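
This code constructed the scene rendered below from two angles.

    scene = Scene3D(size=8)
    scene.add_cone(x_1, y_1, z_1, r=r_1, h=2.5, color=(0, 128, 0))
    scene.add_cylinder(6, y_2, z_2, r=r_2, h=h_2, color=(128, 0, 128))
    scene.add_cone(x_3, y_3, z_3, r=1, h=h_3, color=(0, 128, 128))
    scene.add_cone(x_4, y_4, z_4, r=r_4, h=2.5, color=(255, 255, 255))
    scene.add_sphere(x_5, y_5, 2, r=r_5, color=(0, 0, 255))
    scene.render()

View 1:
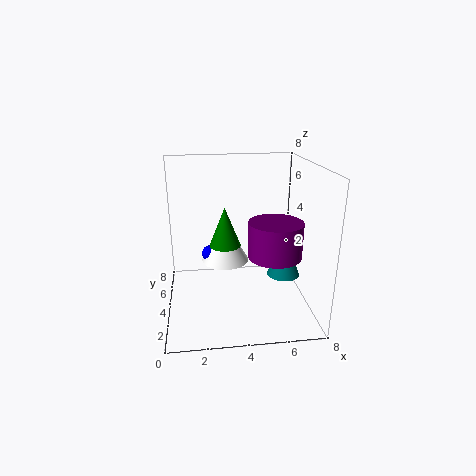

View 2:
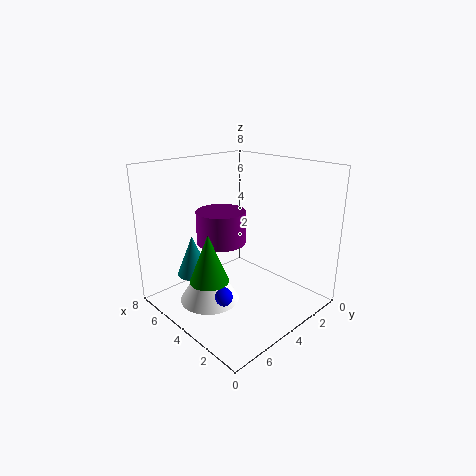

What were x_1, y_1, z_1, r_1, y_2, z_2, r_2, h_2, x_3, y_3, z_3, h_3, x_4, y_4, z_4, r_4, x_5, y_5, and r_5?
x_1 = 3.5
y_1 = 6.5
z_1 = 2.5
r_1 = 1
y_2 = 3.5
z_2 = 3
r_2 = 1.5
h_2 = 2
x_3 = 7
y_3 = 5
z_3 = 1
h_3 = 2.5
x_4 = 3.5
y_4 = 6.5
z_4 = 1.5
r_4 = 1.5
x_5 = 2.5
y_5 = 6.5
r_5 = 0.5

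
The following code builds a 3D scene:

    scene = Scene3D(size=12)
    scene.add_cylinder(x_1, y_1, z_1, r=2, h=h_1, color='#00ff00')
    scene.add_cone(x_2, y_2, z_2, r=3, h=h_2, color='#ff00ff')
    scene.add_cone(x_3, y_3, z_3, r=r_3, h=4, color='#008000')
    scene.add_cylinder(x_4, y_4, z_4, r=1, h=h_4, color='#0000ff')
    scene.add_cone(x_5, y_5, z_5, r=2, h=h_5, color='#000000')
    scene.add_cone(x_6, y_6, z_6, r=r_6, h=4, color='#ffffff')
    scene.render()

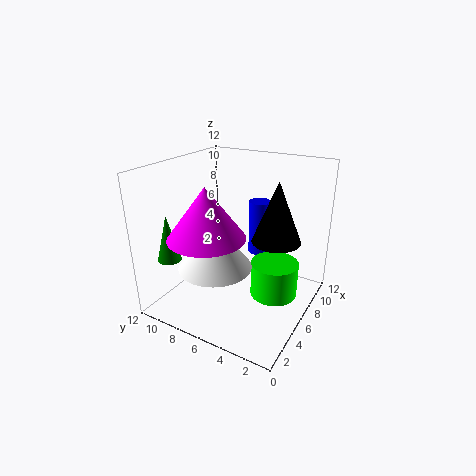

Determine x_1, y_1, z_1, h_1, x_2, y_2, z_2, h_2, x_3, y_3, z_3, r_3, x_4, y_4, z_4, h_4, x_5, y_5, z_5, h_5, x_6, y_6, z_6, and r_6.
x_1 = 7
y_1 = 3
z_1 = 1
h_1 = 3
x_2 = 3
y_2 = 7
z_2 = 7
h_2 = 4
x_3 = 3
y_3 = 11
z_3 = 4
r_3 = 1
x_4 = 10
y_4 = 6
z_4 = 3
h_4 = 5
x_5 = 7
y_5 = 3
z_5 = 6
h_5 = 5
x_6 = 4
y_6 = 7
z_6 = 4
r_6 = 3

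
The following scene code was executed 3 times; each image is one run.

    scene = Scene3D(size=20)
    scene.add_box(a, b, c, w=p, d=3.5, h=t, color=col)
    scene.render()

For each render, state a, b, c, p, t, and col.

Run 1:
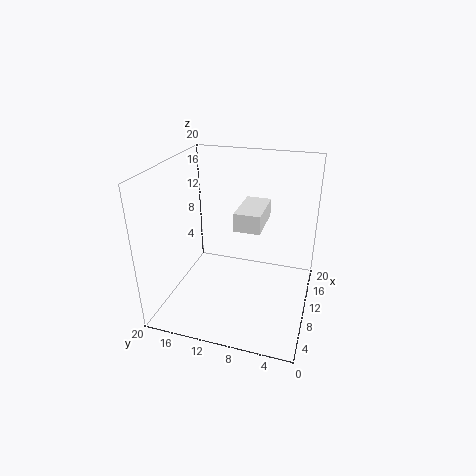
a = 8
b = 6.5
c = 12
p = 6.5
t = 2.5
col = 'white'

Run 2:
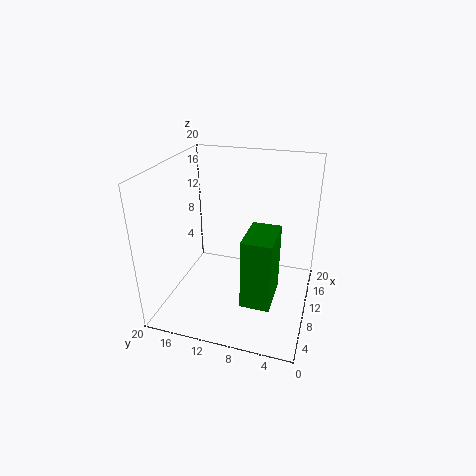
a = 1
b = 3.5
c = 6
p = 5.5
t = 8.5
col = 'green'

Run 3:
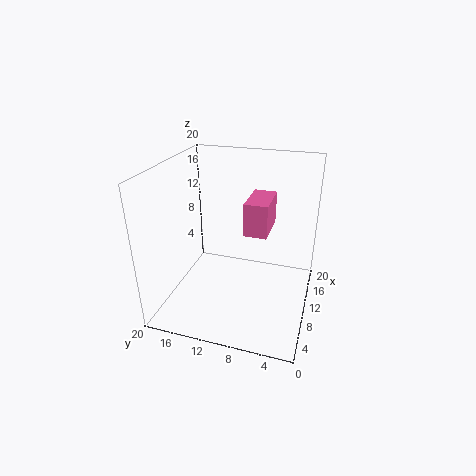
a = 12.5
b = 6.5
c = 9
p = 6.5
t = 5
col = 'hotpink'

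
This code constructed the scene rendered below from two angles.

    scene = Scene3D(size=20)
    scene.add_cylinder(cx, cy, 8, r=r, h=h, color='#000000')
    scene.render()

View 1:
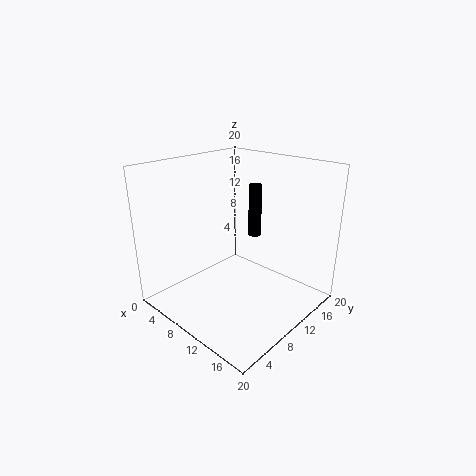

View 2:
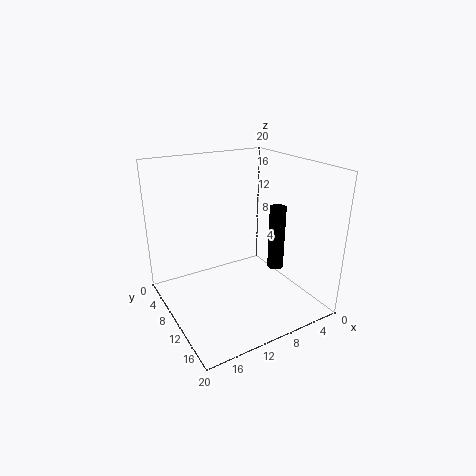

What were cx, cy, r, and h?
cx = 8; cy = 16; r = 1; h = 8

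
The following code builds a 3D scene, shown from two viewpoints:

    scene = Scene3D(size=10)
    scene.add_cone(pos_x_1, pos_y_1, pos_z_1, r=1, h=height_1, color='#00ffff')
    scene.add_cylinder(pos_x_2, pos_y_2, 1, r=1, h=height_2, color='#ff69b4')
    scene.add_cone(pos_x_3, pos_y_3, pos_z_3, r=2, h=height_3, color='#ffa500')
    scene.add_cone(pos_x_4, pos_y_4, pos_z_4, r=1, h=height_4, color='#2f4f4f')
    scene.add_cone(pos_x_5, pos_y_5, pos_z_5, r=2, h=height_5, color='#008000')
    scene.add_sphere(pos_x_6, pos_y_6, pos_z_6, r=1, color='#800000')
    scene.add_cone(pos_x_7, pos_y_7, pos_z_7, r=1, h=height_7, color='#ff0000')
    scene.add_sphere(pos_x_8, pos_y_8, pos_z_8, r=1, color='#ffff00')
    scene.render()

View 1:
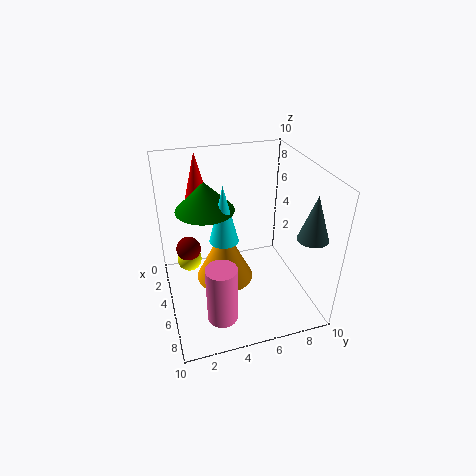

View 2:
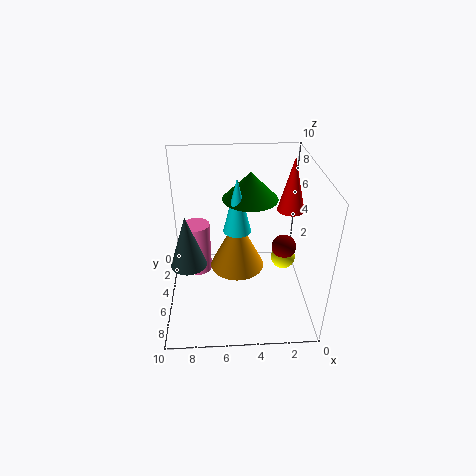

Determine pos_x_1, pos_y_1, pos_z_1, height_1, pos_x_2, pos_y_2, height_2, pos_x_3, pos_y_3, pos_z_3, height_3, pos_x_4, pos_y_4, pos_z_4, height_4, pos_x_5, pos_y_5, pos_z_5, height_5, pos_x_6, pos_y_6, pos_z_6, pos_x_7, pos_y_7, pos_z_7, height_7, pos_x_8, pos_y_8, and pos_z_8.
pos_x_1 = 5; pos_y_1 = 4; pos_z_1 = 5; height_1 = 4; pos_x_2 = 8; pos_y_2 = 3; height_2 = 4; pos_x_3 = 5; pos_y_3 = 4; pos_z_3 = 2; height_3 = 4; pos_x_4 = 8; pos_y_4 = 9; pos_z_4 = 6; height_4 = 3; pos_x_5 = 4; pos_y_5 = 3; pos_z_5 = 7; height_5 = 2; pos_x_6 = 1; pos_y_6 = 2; pos_z_6 = 2; pos_x_7 = 1; pos_y_7 = 3; pos_z_7 = 6; height_7 = 4; pos_x_8 = 1; pos_y_8 = 2; pos_z_8 = 1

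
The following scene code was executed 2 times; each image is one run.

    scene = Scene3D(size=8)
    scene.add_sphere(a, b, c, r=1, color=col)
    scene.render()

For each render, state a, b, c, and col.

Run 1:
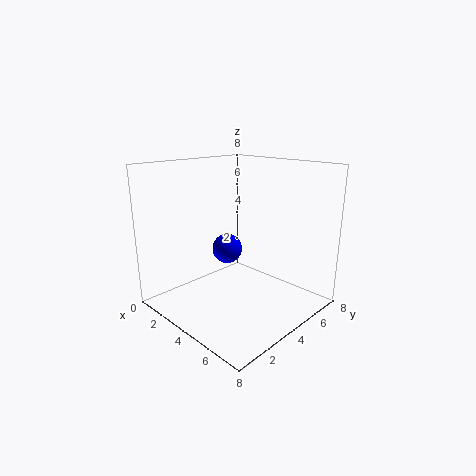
a = 1
b = 6
c = 2
col = 'blue'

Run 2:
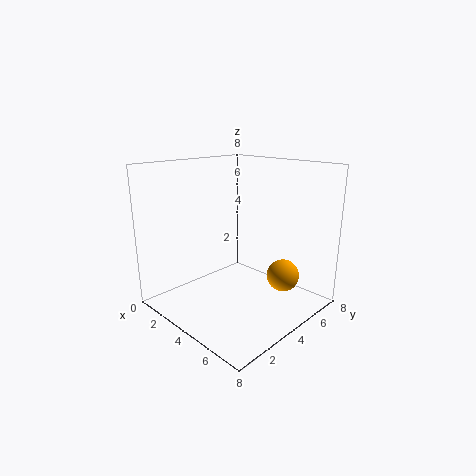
a = 5
b = 7
c = 1
col = 'orange'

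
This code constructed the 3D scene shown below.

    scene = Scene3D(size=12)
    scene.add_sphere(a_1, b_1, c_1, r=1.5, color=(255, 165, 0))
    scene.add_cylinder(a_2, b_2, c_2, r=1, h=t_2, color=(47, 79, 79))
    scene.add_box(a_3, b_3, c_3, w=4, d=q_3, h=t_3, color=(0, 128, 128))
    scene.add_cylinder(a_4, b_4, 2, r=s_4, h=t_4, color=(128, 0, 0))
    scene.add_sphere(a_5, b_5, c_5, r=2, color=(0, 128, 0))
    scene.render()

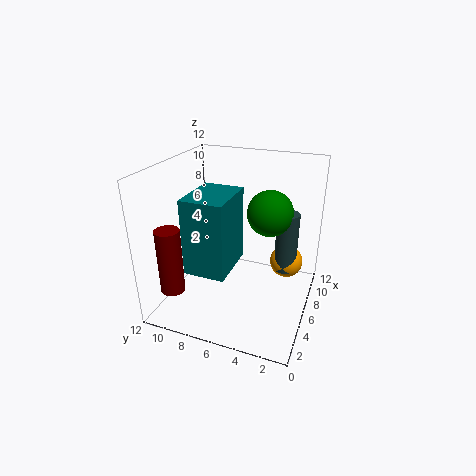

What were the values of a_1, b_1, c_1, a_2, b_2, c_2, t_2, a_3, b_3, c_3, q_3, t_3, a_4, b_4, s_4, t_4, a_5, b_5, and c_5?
a_1 = 9.5; b_1 = 2.5; c_1 = 2.5; a_2 = 9; b_2 = 2.5; c_2 = 2; t_2 = 5.5; a_3 = 0.5; b_3 = 5; c_3 = 5.5; q_3 = 3; t_3 = 5.5; a_4 = 2.5; b_4 = 10.5; s_4 = 1; t_4 = 5.5; a_5 = 8.5; b_5 = 4; c_5 = 7.5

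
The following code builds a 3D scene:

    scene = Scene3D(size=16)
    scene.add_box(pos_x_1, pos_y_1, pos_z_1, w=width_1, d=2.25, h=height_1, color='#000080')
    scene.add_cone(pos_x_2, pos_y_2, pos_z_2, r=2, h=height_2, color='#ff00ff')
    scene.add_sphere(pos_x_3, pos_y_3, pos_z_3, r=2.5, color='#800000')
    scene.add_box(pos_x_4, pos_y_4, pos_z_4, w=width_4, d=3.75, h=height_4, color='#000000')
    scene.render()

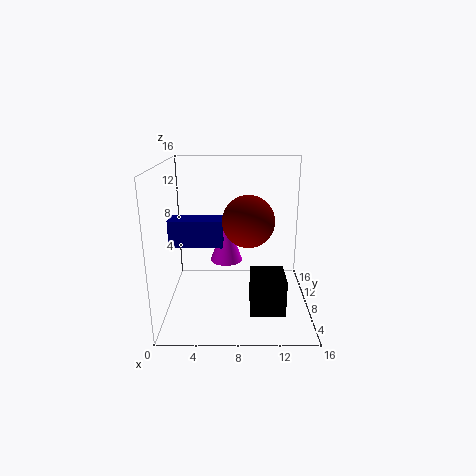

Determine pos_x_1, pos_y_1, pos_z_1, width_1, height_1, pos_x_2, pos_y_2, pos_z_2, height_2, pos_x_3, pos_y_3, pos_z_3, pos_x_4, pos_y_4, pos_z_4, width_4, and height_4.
pos_x_1 = 1.25
pos_y_1 = 3.75
pos_z_1 = 8.5
width_1 = 5.25
height_1 = 2.75
pos_x_2 = 6.5
pos_y_2 = 12.25
pos_z_2 = 3.5
height_2 = 5.75
pos_x_3 = 9
pos_y_3 = 3.75
pos_z_3 = 11.25
pos_x_4 = 9.25
pos_y_4 = 1.75
pos_z_4 = 2
width_4 = 3.5
height_4 = 3.75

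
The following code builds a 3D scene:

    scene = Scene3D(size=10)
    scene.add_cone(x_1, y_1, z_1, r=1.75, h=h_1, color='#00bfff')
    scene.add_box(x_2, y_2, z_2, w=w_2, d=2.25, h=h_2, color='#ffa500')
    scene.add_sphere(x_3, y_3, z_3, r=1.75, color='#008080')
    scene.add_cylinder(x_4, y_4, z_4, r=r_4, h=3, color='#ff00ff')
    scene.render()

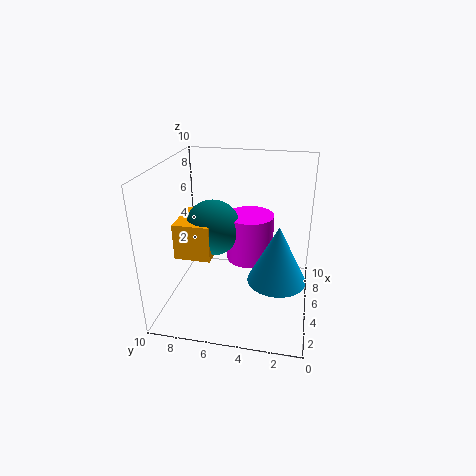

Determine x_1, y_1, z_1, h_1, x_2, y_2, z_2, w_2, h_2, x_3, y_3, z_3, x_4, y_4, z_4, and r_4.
x_1 = 2
y_1 = 2
z_1 = 4
h_1 = 3.5
x_2 = 1.5
y_2 = 6
z_2 = 5
w_2 = 3
h_2 = 2.25
x_3 = 3.25
y_3 = 6.25
z_3 = 6.5
x_4 = 4
y_4 = 4
z_4 = 4.25
r_4 = 1.5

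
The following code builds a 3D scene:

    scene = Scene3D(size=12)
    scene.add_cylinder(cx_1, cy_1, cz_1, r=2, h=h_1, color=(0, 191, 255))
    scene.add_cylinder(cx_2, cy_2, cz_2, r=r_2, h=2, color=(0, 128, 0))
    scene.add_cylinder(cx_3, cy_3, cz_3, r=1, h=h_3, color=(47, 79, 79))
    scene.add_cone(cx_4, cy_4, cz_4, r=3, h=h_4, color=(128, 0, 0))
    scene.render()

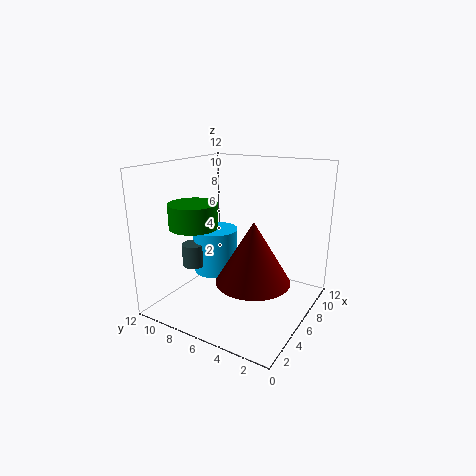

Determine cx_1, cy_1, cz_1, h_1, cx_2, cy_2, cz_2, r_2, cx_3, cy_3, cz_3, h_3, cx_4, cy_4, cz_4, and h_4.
cx_1 = 7; cy_1 = 9; cz_1 = 2; h_1 = 4; cx_2 = 4; cy_2 = 9; cz_2 = 7; r_2 = 2; cx_3 = 5; cy_3 = 10; cz_3 = 3; h_3 = 2; cx_4 = 5; cy_4 = 4; cz_4 = 3; h_4 = 5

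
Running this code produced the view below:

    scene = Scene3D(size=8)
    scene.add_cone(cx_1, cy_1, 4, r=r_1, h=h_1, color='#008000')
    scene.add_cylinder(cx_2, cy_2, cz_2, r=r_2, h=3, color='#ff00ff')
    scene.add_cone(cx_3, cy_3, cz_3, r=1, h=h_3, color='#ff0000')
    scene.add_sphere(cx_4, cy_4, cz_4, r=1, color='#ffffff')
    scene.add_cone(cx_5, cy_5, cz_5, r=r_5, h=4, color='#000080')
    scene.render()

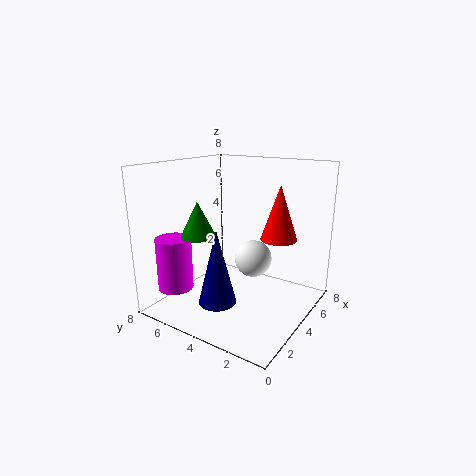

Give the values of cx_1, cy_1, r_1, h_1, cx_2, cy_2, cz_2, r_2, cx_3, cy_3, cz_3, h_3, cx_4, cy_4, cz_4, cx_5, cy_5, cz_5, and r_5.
cx_1 = 3; cy_1 = 6; r_1 = 1; h_1 = 2; cx_2 = 2; cy_2 = 7; cz_2 = 1; r_2 = 1; cx_3 = 5; cy_3 = 2; cz_3 = 4; h_3 = 3; cx_4 = 4; cy_4 = 3; cz_4 = 3; cx_5 = 2; cy_5 = 4; cz_5 = 1; r_5 = 1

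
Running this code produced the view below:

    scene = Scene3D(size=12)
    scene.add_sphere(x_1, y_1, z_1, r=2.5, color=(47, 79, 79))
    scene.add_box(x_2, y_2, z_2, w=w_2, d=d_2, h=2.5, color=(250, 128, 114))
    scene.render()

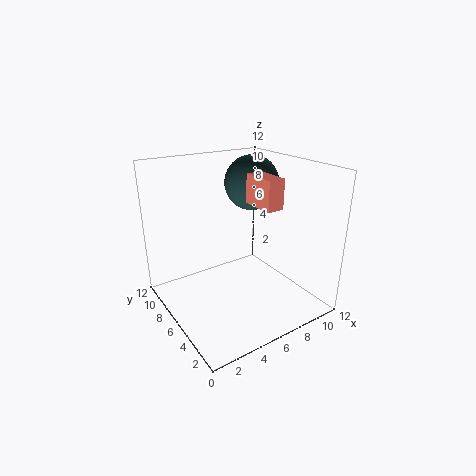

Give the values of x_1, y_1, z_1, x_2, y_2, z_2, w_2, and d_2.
x_1 = 9.5
y_1 = 9
z_1 = 9.5
x_2 = 7.5
y_2 = 4
z_2 = 8.5
w_2 = 1.5
d_2 = 3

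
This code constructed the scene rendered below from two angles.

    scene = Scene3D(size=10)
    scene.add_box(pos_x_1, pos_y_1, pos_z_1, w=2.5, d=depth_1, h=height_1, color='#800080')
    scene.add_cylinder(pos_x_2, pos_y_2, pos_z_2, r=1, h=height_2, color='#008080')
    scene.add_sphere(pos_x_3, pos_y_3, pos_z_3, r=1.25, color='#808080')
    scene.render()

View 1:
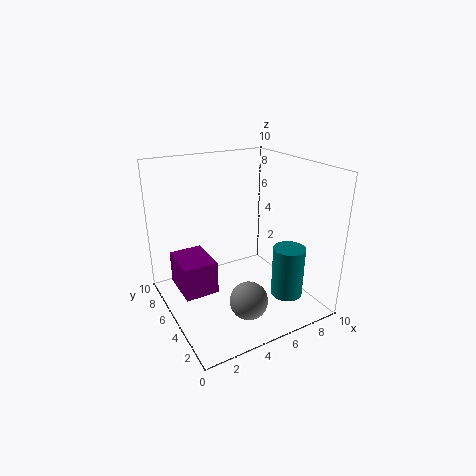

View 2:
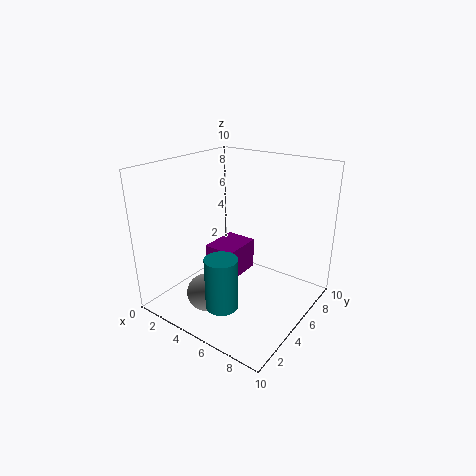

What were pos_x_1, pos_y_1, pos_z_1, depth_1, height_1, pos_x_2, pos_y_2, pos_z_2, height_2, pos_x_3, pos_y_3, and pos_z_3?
pos_x_1 = 1.25, pos_y_1 = 5.75, pos_z_1 = 0.5, depth_1 = 3.25, height_1 = 2.5, pos_x_2 = 6.5, pos_y_2 = 1.25, pos_z_2 = 2.25, height_2 = 3.25, pos_x_3 = 4.25, pos_y_3 = 2.25, pos_z_3 = 1.75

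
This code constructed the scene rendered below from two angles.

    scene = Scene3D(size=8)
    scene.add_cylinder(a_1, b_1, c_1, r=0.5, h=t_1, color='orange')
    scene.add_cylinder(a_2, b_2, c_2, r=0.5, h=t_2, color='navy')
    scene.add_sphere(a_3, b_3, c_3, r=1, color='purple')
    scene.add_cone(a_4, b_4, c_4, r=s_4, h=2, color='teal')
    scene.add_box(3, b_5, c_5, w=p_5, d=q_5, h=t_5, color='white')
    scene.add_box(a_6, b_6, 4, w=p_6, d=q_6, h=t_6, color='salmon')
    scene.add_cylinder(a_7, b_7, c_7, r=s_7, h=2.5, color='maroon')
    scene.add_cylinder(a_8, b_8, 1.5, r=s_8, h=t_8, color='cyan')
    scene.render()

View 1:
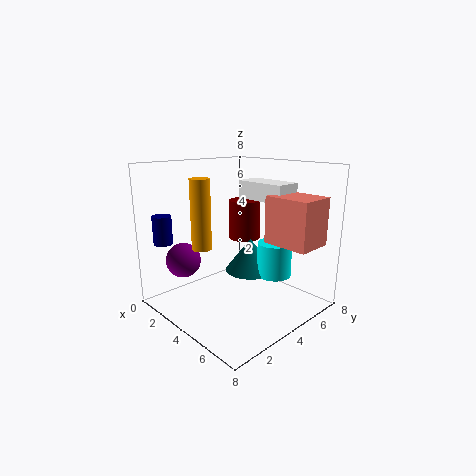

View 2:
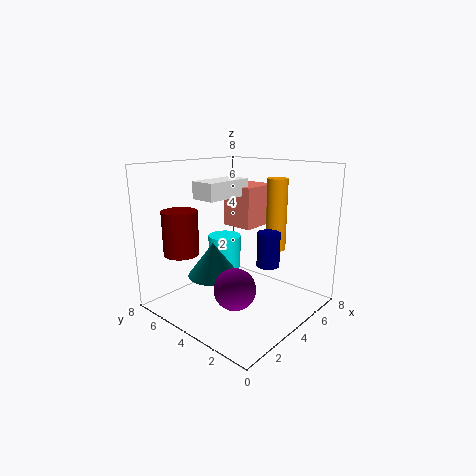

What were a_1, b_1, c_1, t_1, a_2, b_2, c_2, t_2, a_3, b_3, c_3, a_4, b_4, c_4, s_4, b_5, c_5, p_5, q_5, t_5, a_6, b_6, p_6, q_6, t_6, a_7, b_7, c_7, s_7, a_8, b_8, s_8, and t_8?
a_1 = 4; b_1 = 1.5; c_1 = 4; t_1 = 3.5; a_2 = 2; b_2 = 0.5; c_2 = 4; t_2 = 1.5; a_3 = 1.5; b_3 = 2; c_3 = 2.5; a_4 = 3.5; b_4 = 5.5; c_4 = 1.5; s_4 = 1.5; b_5 = 5; c_5 = 6; p_5 = 3; q_5 = 1.5; t_5 = 1; a_6 = 5.5; b_6 = 4.5; p_6 = 2.5; q_6 = 2; t_6 = 2.5; a_7 = 2; b_7 = 6.5; c_7 = 3; s_7 = 1; a_8 = 5; b_8 = 6; s_8 = 1; t_8 = 2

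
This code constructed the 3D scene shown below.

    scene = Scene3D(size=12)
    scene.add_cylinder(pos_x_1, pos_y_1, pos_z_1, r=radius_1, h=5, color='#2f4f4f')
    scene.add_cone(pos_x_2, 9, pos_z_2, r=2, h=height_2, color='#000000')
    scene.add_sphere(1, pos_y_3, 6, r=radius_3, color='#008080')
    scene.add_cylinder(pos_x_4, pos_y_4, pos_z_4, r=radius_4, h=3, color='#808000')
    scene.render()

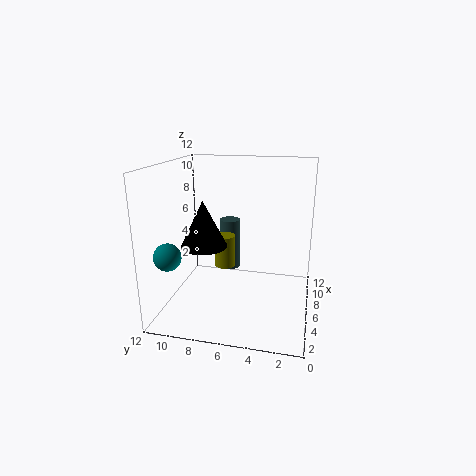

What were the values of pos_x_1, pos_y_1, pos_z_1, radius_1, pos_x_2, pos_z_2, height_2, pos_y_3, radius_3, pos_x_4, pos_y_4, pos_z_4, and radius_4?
pos_x_1 = 11; pos_y_1 = 8; pos_z_1 = 1; radius_1 = 1; pos_x_2 = 6; pos_z_2 = 5; height_2 = 4; pos_y_3 = 10; radius_3 = 1; pos_x_4 = 9; pos_y_4 = 8; pos_z_4 = 2; radius_4 = 1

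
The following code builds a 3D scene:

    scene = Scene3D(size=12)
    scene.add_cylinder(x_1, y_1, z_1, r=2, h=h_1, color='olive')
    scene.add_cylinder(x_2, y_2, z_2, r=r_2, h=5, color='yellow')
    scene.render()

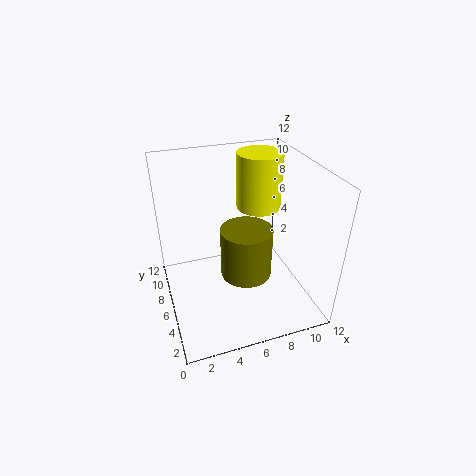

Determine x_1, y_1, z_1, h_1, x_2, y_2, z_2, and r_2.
x_1 = 6; y_1 = 4; z_1 = 4; h_1 = 4; x_2 = 9; y_2 = 9; z_2 = 7; r_2 = 2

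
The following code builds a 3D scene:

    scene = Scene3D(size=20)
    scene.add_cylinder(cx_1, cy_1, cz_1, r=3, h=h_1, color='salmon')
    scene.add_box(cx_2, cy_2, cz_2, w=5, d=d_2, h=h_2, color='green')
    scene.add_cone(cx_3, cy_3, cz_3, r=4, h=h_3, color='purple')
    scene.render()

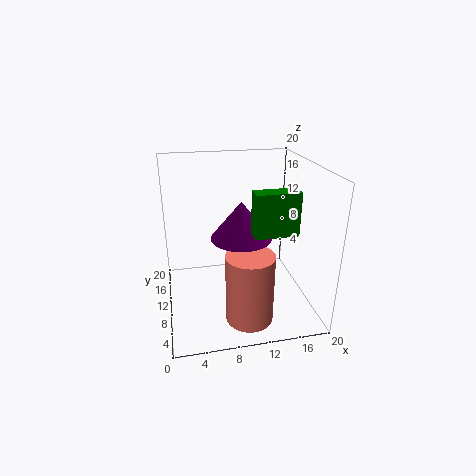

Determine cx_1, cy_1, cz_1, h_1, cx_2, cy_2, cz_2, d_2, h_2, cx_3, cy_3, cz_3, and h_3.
cx_1 = 10; cy_1 = 3; cz_1 = 2; h_1 = 9; cx_2 = 10; cy_2 = 1; cz_2 = 14; d_2 = 2; h_2 = 5; cx_3 = 10; cy_3 = 8; cz_3 = 11; h_3 = 5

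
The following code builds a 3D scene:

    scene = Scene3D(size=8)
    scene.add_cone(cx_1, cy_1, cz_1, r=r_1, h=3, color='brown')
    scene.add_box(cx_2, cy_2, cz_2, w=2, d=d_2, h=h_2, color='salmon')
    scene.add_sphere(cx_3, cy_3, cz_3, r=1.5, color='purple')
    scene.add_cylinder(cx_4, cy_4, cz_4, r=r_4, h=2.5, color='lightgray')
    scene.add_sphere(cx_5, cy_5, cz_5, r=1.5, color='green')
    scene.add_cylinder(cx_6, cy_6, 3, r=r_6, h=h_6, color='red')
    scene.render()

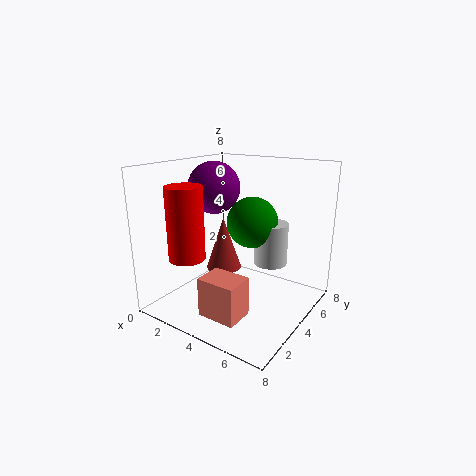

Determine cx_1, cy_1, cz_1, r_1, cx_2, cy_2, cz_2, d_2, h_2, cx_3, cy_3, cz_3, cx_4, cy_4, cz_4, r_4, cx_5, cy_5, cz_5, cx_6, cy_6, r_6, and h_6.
cx_1 = 3, cy_1 = 4, cz_1 = 2, r_1 = 1, cx_2 = 4, cy_2 = 0.5, cz_2 = 1, d_2 = 1.5, h_2 = 2, cx_3 = 2, cy_3 = 4.5, cz_3 = 6.5, cx_4 = 5, cy_4 = 6, cz_4 = 2, r_4 = 1, cx_5 = 4, cy_5 = 5.5, cz_5 = 4.5, cx_6 = 2, cy_6 = 2, r_6 = 1, h_6 = 4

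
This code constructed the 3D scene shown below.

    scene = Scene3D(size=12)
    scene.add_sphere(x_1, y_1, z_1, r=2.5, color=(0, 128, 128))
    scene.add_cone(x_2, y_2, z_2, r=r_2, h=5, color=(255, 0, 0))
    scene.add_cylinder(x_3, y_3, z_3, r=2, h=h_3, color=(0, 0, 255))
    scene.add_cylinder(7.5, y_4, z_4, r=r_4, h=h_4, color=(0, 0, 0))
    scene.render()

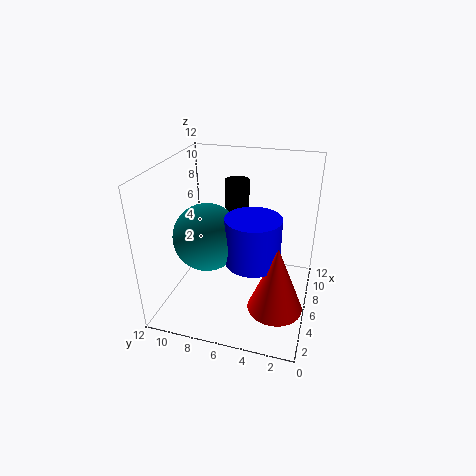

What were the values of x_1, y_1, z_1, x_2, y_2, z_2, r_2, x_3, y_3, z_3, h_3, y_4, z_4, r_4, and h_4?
x_1 = 3
y_1 = 7.5
z_1 = 7.5
x_2 = 2
y_2 = 2
z_2 = 3
r_2 = 2
x_3 = 3
y_3 = 4
z_3 = 6
h_3 = 3.5
y_4 = 6.5
z_4 = 5.5
r_4 = 1
h_4 = 5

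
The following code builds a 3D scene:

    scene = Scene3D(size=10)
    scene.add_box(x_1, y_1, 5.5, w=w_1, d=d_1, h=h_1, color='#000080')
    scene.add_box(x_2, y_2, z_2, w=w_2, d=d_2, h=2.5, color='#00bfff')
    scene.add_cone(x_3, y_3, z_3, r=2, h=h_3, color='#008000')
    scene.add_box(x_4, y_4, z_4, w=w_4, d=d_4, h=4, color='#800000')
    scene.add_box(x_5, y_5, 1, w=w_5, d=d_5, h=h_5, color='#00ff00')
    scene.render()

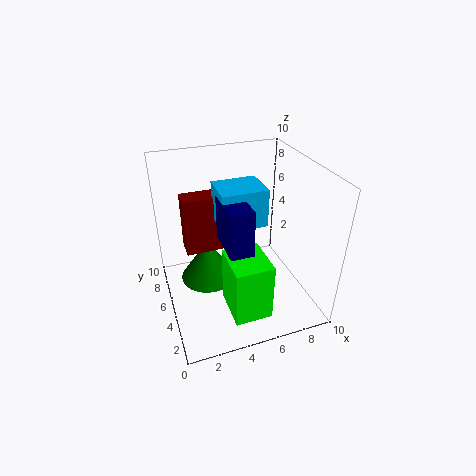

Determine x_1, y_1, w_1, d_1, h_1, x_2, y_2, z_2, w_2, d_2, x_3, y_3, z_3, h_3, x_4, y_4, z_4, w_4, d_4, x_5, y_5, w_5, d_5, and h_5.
x_1 = 3.5; y_1 = 2; w_1 = 1.5; d_1 = 3; h_1 = 3; x_2 = 3.5; y_2 = 3.5; z_2 = 6.5; w_2 = 3; d_2 = 2.5; x_3 = 3; y_3 = 6; z_3 = 1.5; h_3 = 3; x_4 = 1.5; y_4 = 5.5; z_4 = 4; w_4 = 3.5; d_4 = 1.5; x_5 = 3.5; y_5 = 1; w_5 = 2.5; d_5 = 3; h_5 = 4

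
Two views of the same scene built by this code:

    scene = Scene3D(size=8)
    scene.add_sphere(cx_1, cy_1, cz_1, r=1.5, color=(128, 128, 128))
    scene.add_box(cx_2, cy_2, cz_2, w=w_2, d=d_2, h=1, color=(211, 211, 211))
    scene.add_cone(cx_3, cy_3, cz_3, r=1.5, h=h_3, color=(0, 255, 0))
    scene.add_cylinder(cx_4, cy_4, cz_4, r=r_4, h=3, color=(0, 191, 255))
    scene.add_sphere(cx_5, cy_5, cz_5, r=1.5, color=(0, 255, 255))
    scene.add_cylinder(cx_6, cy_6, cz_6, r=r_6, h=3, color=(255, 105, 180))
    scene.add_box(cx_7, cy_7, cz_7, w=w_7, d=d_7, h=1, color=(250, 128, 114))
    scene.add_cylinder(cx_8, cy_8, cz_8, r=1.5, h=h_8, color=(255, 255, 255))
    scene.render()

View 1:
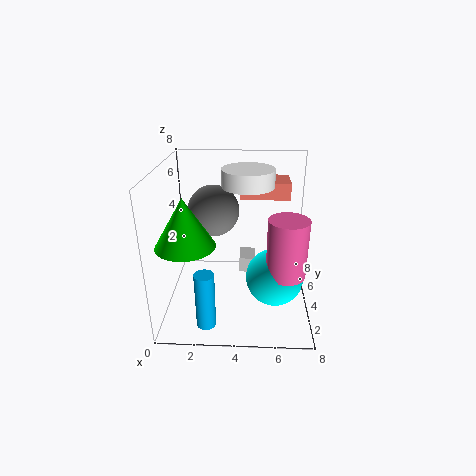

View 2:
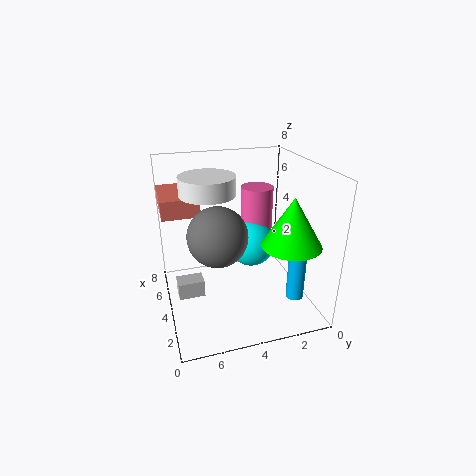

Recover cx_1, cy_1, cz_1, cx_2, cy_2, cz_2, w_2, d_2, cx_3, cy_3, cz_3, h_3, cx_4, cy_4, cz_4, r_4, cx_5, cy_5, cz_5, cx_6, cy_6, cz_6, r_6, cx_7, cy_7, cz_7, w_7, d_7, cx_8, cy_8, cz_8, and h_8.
cx_1 = 2.5; cy_1 = 5.5; cz_1 = 5; cx_2 = 4; cy_2 = 6; cz_2 = 0.5; w_2 = 1; d_2 = 1.5; cx_3 = 1.5; cy_3 = 2; cz_3 = 4.5; h_3 = 2.5; cx_4 = 2.5; cy_4 = 1; cz_4 = 0.5; r_4 = 0.5; cx_5 = 6; cy_5 = 2.5; cz_5 = 2.5; cx_6 = 6.5; cy_6 = 2; cz_6 = 3; r_6 = 1; cx_7 = 4; cy_7 = 6; cz_7 = 5.5; w_7 = 3; d_7 = 2; cx_8 = 4.5; cy_8 = 5.5; cz_8 = 6.5; h_8 = 1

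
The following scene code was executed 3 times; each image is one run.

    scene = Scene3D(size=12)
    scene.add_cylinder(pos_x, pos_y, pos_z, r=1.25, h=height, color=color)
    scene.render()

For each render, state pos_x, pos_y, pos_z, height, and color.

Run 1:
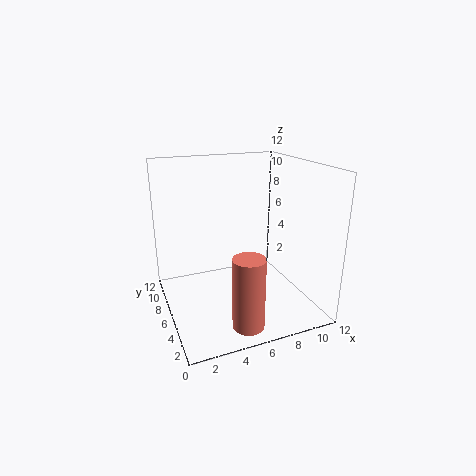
pos_x = 5.25, pos_y = 2, pos_z = 0.25, height = 5.75, color = 'salmon'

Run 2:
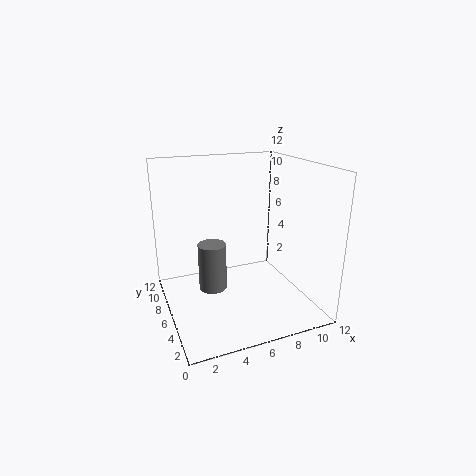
pos_x = 4.25, pos_y = 7.75, pos_z = 0.75, height = 4.25, color = 'gray'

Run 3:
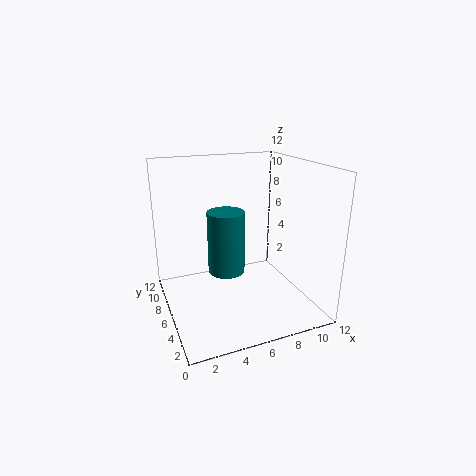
pos_x = 3.5, pos_y = 2, pos_z = 5.5, height = 4.25, color = 'teal'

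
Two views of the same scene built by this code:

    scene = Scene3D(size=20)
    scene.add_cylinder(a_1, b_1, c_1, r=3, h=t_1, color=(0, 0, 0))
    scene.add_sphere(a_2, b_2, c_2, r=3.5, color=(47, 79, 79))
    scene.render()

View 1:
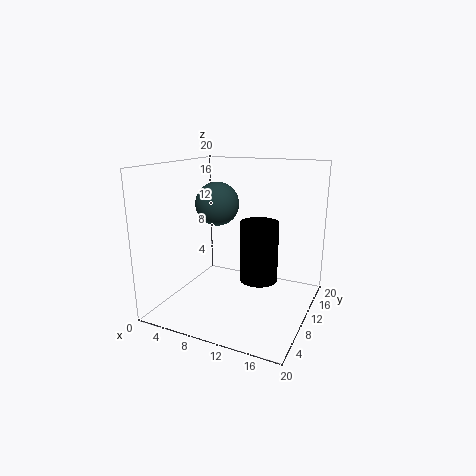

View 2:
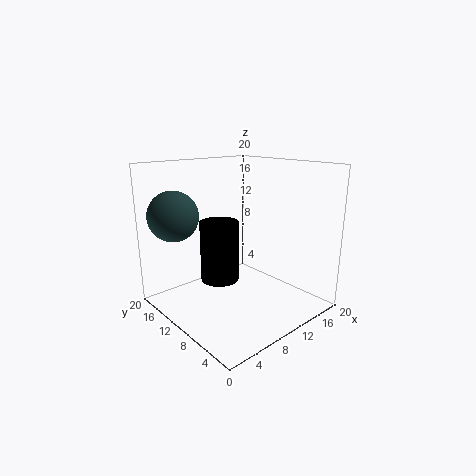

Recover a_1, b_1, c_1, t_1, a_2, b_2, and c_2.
a_1 = 11, b_1 = 15.5, c_1 = 1.5, t_1 = 9.5, a_2 = 3.5, b_2 = 16, c_2 = 13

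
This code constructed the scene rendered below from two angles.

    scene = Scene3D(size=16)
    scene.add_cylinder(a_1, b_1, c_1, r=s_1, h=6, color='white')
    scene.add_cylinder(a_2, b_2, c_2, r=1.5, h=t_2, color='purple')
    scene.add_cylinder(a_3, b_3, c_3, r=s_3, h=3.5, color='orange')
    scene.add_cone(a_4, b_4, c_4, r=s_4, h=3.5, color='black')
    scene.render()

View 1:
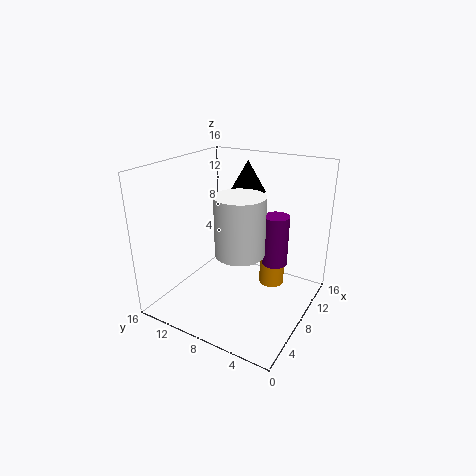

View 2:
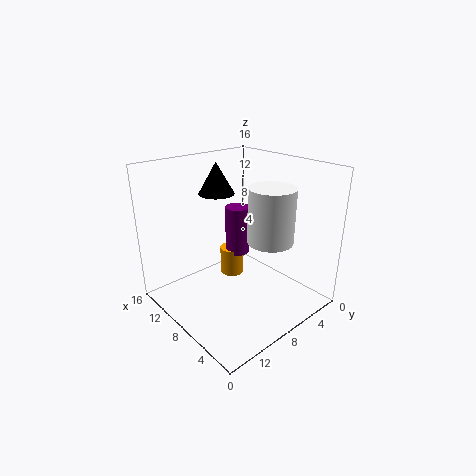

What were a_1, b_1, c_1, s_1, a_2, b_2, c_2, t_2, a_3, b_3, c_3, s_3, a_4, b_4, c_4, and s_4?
a_1 = 5
b_1 = 6
c_1 = 8
s_1 = 2.5
a_2 = 11.5
b_2 = 5
c_2 = 4
t_2 = 6
a_3 = 12
b_3 = 5.5
c_3 = 1
s_3 = 1.5
a_4 = 11
b_4 = 8.5
c_4 = 12.5
s_4 = 2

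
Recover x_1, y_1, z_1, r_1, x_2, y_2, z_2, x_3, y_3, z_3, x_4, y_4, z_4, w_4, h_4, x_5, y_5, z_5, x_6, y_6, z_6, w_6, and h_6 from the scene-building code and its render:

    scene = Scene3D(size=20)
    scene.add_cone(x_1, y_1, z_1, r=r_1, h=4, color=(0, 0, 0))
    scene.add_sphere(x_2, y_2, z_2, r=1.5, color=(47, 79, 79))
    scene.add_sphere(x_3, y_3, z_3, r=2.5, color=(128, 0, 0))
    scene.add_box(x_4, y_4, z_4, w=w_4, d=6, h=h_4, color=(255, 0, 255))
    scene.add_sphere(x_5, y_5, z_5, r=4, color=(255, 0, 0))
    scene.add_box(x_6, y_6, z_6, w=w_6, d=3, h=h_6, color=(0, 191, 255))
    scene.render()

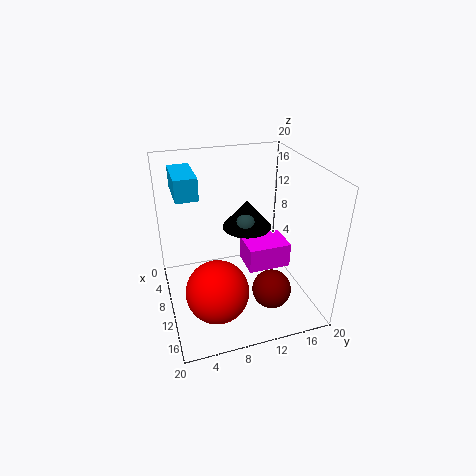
x_1 = 8
y_1 = 12
z_1 = 10.5
r_1 = 3.5
x_2 = 9
y_2 = 11.5
z_2 = 11.5
x_3 = 16.5
y_3 = 12.5
z_3 = 5.5
x_4 = 8
y_4 = 11
z_4 = 5.5
w_4 = 4.5
h_4 = 3.5
x_5 = 15.5
y_5 = 5.5
z_5 = 6
x_6 = 3
y_6 = 2
z_6 = 16
w_6 = 6.5
h_6 = 3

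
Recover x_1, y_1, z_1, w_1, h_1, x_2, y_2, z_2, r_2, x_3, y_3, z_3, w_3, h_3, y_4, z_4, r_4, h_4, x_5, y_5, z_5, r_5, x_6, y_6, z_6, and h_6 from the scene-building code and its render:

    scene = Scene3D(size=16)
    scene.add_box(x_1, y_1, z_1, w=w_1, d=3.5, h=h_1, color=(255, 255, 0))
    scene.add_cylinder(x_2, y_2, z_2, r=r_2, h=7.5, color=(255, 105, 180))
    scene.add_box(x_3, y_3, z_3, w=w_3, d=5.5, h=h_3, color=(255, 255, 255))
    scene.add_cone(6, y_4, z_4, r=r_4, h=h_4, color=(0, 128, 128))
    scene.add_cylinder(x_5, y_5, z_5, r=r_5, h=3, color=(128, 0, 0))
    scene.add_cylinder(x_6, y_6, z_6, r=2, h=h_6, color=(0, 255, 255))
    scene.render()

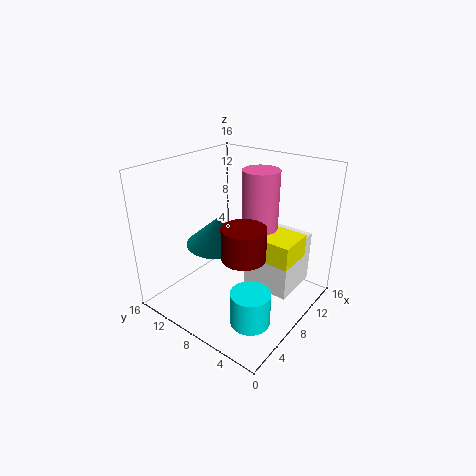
x_1 = 7.5; y_1 = 1.5; z_1 = 6.5; w_1 = 4; h_1 = 2.5; x_2 = 10; y_2 = 6.5; z_2 = 8; r_2 = 2; x_3 = 8.5; y_3 = 2; z_3 = 2; w_3 = 5.5; h_3 = 6; y_4 = 9; z_4 = 8; r_4 = 3.5; h_4 = 3; x_5 = 3; y_5 = 3.5; z_5 = 9.5; r_5 = 2; x_6 = 3.5; y_6 = 3; z_6 = 2; h_6 = 3.5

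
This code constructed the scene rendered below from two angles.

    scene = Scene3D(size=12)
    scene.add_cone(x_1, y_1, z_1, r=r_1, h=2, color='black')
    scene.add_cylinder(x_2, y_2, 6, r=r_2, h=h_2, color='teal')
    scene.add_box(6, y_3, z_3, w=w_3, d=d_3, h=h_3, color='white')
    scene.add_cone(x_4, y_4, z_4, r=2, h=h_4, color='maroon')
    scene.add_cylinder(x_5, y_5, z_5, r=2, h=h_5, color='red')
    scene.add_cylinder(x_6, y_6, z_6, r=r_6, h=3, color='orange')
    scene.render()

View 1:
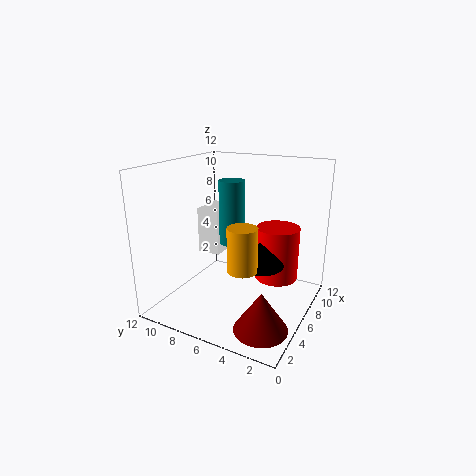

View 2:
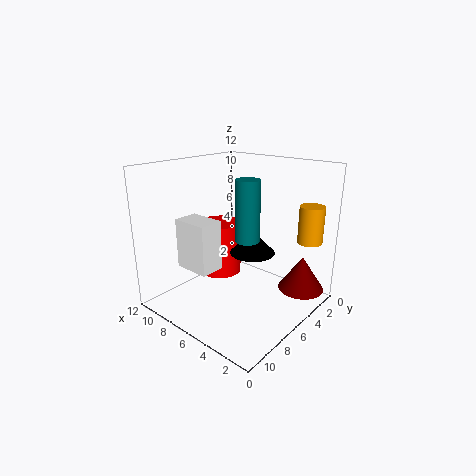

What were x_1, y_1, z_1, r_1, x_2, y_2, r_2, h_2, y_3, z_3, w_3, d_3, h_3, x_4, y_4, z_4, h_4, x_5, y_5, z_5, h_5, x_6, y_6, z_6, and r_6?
x_1 = 6, y_1 = 4, z_1 = 4, r_1 = 2, x_2 = 5, y_2 = 6, r_2 = 1, h_2 = 5, y_3 = 8, z_3 = 4, w_3 = 3, d_3 = 2, h_3 = 4, x_4 = 2, y_4 = 2, z_4 = 1, h_4 = 3, x_5 = 10, y_5 = 4, z_5 = 1, h_5 = 5, x_6 = 1, y_6 = 3, z_6 = 6, r_6 = 1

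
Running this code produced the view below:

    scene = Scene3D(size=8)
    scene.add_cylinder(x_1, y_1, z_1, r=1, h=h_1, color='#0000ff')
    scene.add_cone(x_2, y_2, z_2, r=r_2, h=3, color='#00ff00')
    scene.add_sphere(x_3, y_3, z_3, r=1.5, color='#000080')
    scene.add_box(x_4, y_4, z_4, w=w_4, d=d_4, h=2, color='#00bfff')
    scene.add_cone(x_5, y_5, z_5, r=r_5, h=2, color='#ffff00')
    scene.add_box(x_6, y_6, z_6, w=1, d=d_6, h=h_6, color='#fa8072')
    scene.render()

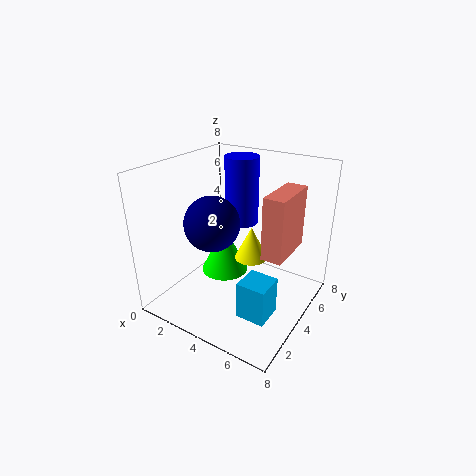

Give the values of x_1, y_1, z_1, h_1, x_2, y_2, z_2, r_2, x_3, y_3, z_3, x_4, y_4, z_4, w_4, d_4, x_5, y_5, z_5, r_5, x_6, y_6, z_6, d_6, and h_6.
x_1 = 3; y_1 = 6; z_1 = 4; h_1 = 4; x_2 = 2; y_2 = 5.5; z_2 = 0.5; r_2 = 1.5; x_3 = 3; y_3 = 3; z_3 = 5; x_4 = 5.5; y_4 = 1.5; z_4 = 1; w_4 = 1.5; d_4 = 1.5; x_5 = 4; y_5 = 5.5; z_5 = 2; r_5 = 1; x_6 = 6.5; y_6 = 2; z_6 = 4.5; d_6 = 2.5; h_6 = 3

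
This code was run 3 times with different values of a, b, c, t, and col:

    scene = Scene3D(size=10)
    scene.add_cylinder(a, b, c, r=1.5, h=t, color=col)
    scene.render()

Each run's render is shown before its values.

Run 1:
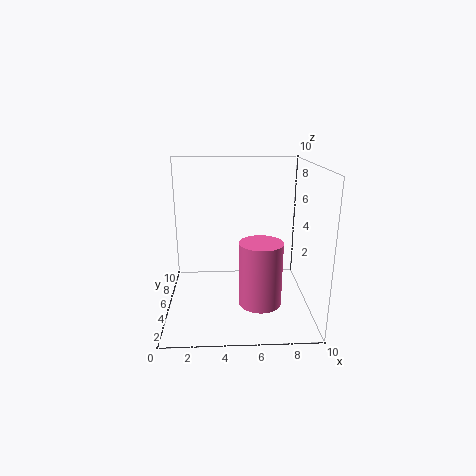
a = 6.5
b = 4
c = 0.5
t = 4.5
col = 'hotpink'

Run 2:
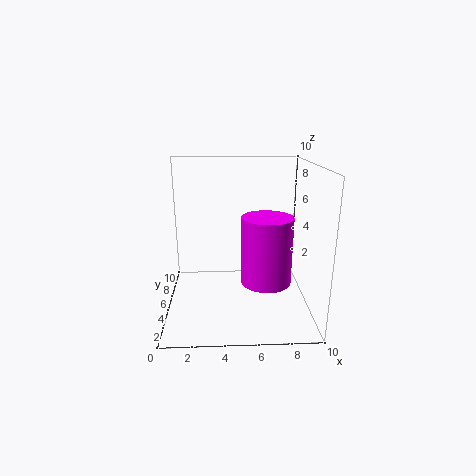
a = 6.5
b = 1.5
c = 3.5
t = 4
col = 'magenta'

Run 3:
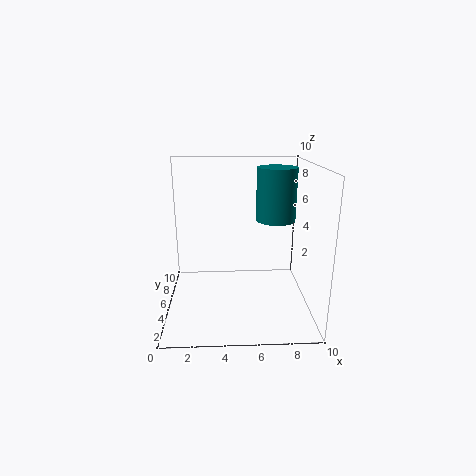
a = 8
b = 7.5
c = 5.5
t = 4
col = 'teal'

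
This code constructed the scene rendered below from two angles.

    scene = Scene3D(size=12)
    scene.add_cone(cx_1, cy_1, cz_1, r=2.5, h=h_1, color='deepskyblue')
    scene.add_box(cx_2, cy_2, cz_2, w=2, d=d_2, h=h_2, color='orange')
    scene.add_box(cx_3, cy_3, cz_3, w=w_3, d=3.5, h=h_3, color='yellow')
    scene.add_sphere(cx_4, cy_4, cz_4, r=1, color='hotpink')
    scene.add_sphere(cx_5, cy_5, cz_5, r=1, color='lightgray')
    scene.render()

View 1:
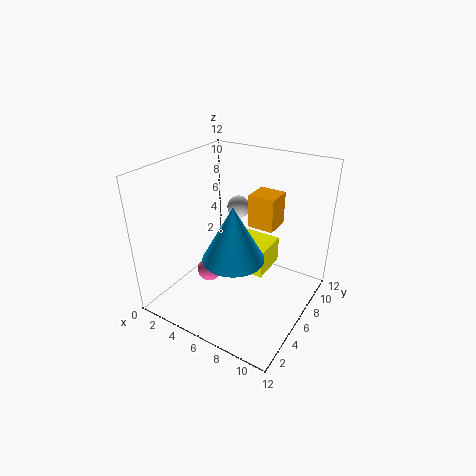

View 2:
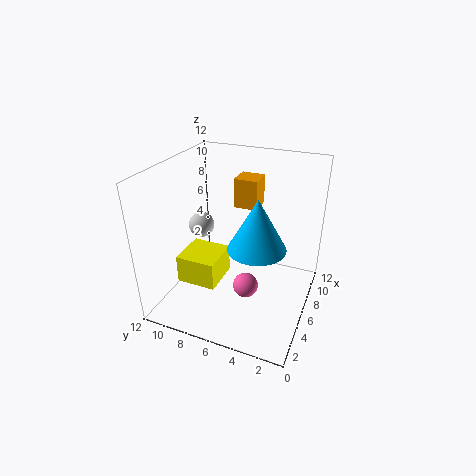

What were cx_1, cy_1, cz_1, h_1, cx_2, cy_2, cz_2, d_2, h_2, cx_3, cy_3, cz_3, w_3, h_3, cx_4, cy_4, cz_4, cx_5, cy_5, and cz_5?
cx_1 = 6.5
cy_1 = 4.5
cz_1 = 5
h_1 = 4.5
cx_2 = 7.5
cy_2 = 5
cz_2 = 8
d_2 = 2
h_2 = 2.5
cx_3 = 4
cy_3 = 7.5
cz_3 = 1.5
w_3 = 3.5
h_3 = 2.5
cx_4 = 4
cy_4 = 4.5
cz_4 = 3
cx_5 = 4.5
cy_5 = 8.5
cz_5 = 7.5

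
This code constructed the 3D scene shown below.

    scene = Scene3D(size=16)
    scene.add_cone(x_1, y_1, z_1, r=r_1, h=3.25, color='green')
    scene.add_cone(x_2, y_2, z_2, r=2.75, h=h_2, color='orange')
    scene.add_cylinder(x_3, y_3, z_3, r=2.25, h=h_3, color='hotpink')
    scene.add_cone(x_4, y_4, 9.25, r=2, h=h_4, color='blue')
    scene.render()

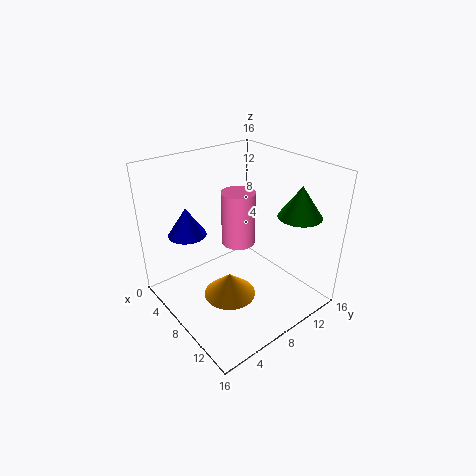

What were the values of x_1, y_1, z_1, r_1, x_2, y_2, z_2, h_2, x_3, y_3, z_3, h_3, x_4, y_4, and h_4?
x_1 = 13.25; y_1 = 11.75; z_1 = 11.5; r_1 = 2.25; x_2 = 10; y_2 = 5.25; z_2 = 3; h_2 = 2.5; x_3 = 2.5; y_3 = 12.5; z_3 = 3.25; h_3 = 7.25; x_4 = 5.75; y_4 = 3; h_4 = 3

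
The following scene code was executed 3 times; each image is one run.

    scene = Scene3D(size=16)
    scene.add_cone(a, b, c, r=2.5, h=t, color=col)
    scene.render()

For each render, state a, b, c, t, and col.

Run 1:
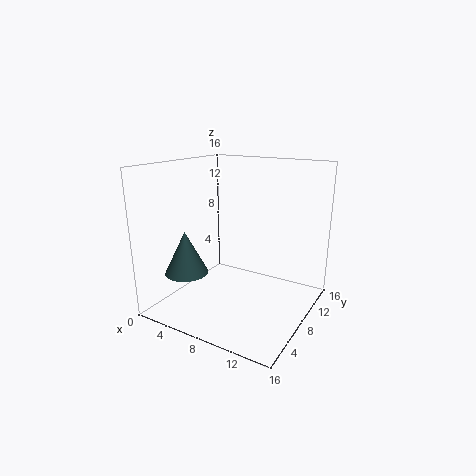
a = 2.5
b = 5.5
c = 3.5
t = 5
col = 'darkslategray'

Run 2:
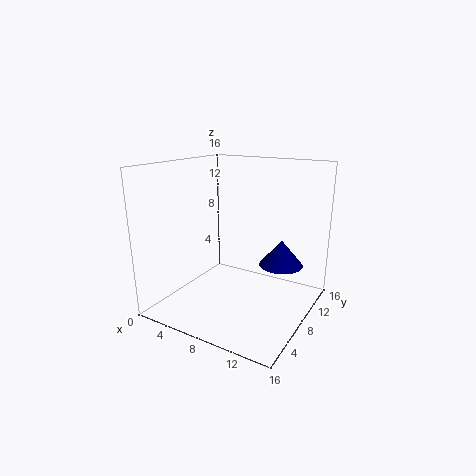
a = 12
b = 11
c = 4.5
t = 3
col = 'navy'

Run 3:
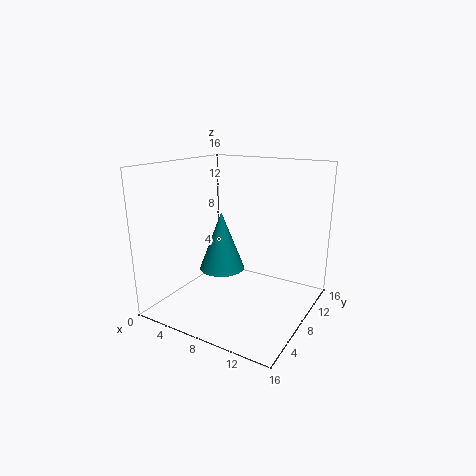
a = 6.5
b = 7
c = 4.5
t = 6.5
col = 'teal'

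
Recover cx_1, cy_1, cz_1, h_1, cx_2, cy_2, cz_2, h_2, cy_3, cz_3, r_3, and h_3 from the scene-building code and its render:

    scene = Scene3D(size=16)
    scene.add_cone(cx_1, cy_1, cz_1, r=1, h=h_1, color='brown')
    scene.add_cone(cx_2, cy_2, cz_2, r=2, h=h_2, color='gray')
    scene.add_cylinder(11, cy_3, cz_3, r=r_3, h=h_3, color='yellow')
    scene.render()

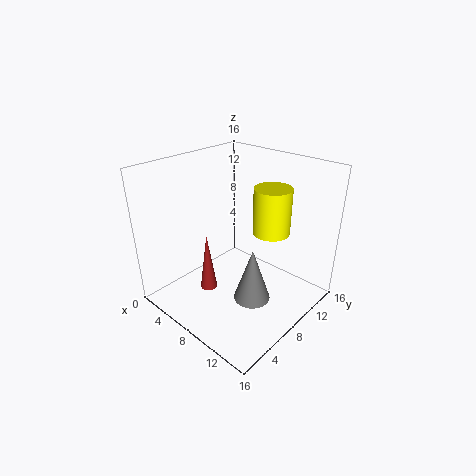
cx_1 = 5
cy_1 = 6
cz_1 = 1
h_1 = 7
cx_2 = 11
cy_2 = 7
cz_2 = 2
h_2 = 6
cy_3 = 10
cz_3 = 9
r_3 = 2
h_3 = 5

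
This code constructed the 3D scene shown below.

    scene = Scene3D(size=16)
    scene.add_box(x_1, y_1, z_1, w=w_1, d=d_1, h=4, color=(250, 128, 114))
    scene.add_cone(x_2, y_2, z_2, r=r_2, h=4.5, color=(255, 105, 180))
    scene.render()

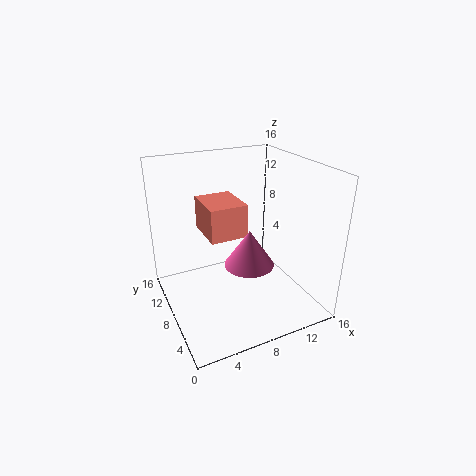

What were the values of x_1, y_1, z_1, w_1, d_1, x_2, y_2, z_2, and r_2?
x_1 = 5.5
y_1 = 9.5
z_1 = 7
w_1 = 4.5
d_1 = 5.5
x_2 = 10
y_2 = 9
z_2 = 3.5
r_2 = 3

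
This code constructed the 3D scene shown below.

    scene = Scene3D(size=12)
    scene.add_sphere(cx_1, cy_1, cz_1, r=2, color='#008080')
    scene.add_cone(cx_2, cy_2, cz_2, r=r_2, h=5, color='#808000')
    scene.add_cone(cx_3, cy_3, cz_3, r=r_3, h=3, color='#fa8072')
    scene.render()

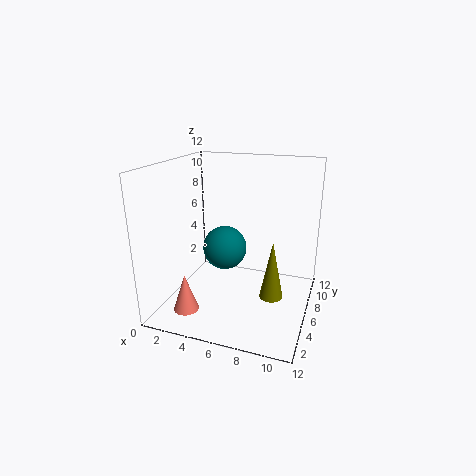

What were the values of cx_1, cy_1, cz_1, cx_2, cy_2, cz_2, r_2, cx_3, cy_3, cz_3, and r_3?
cx_1 = 4
cy_1 = 8
cz_1 = 4
cx_2 = 9
cy_2 = 6
cz_2 = 1
r_2 = 1
cx_3 = 3
cy_3 = 2
cz_3 = 1
r_3 = 1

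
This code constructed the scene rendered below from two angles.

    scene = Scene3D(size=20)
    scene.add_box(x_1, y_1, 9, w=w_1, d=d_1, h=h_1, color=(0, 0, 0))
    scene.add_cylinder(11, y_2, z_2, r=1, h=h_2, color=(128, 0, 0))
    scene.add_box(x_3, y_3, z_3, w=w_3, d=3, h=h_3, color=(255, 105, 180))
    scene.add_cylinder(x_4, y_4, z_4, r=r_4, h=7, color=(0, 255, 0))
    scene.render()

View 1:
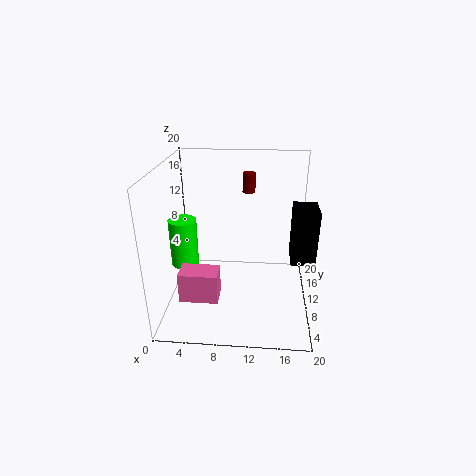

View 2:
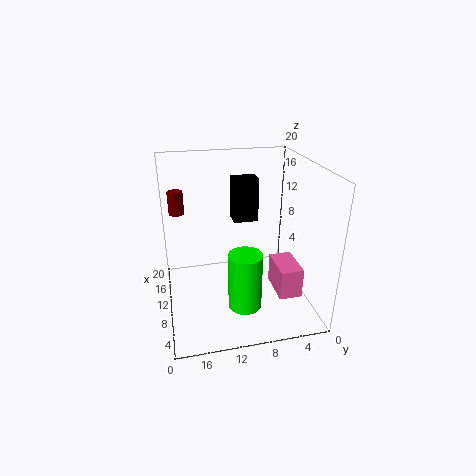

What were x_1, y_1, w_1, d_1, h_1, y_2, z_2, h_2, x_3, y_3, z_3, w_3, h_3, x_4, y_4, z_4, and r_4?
x_1 = 17, y_1 = 5, w_1 = 3, d_1 = 4, h_1 = 7, y_2 = 18, z_2 = 14, h_2 = 3, x_3 = 3, y_3 = 3, z_3 = 4, w_3 = 5, h_3 = 4, x_4 = 2, y_4 = 11, z_4 = 5, r_4 = 2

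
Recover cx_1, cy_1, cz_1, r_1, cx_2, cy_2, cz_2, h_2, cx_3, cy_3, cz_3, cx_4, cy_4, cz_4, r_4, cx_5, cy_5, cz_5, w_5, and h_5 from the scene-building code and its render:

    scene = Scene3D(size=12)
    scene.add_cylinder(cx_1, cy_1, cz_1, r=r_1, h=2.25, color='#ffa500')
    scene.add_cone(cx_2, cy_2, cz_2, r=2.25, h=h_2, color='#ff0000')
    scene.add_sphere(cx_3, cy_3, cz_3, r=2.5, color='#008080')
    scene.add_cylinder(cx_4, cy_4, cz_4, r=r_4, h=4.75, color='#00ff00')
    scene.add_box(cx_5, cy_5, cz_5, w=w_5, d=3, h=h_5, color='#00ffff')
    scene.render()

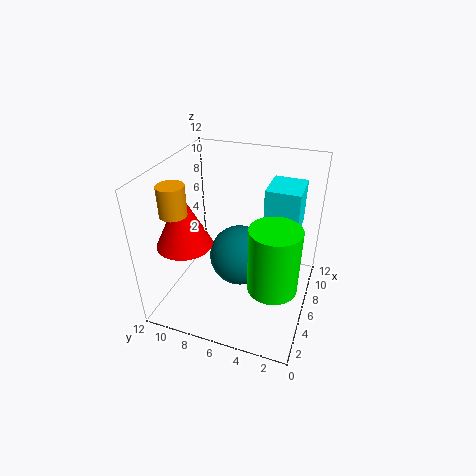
cx_1 = 2.25, cy_1 = 9.5, cz_1 = 9.5, r_1 = 1, cx_2 = 3.75, cy_2 = 9.75, cz_2 = 6, h_2 = 4.5, cx_3 = 5.75, cy_3 = 5.75, cz_3 = 4.5, cx_4 = 2, cy_4 = 2, cz_4 = 5.25, r_4 = 1.75, cx_5 = 8.25, cy_5 = 1.5, cz_5 = 5.5, w_5 = 3.5, h_5 = 4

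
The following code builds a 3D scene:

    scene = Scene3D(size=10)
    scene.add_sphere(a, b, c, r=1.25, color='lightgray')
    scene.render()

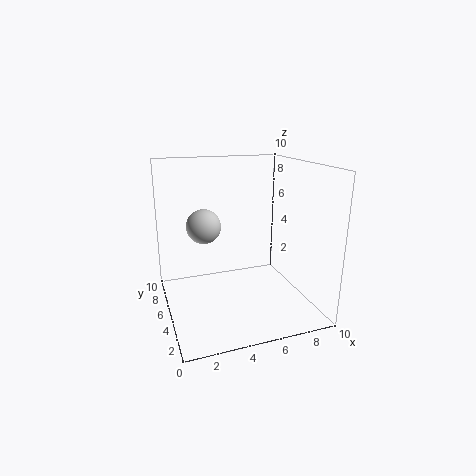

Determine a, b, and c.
a = 3; b = 6.75; c = 5.5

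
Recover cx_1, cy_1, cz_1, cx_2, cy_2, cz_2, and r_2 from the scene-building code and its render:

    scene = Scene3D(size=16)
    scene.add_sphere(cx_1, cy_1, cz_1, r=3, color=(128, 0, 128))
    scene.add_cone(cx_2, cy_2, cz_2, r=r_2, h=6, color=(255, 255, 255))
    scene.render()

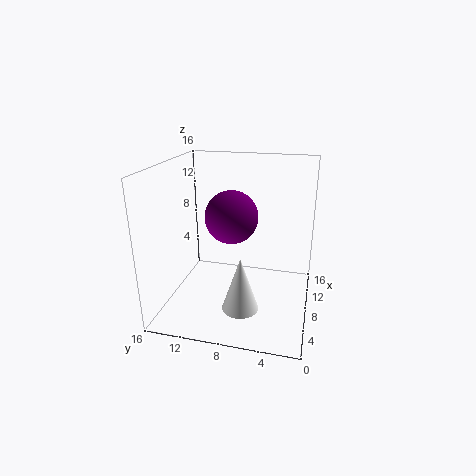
cx_1 = 9, cy_1 = 9, cz_1 = 10, cx_2 = 5, cy_2 = 7, cz_2 = 1, r_2 = 2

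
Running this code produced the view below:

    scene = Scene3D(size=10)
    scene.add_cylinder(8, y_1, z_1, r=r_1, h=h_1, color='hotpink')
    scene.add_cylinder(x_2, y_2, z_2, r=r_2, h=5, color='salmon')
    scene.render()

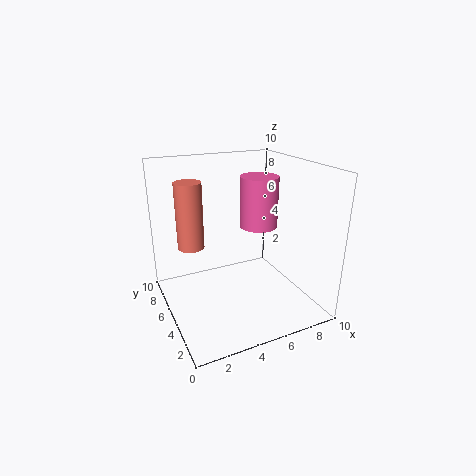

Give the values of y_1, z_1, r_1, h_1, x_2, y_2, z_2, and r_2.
y_1 = 7.5; z_1 = 4.5; r_1 = 1.5; h_1 = 4; x_2 = 2.5; y_2 = 8; z_2 = 3.5; r_2 = 1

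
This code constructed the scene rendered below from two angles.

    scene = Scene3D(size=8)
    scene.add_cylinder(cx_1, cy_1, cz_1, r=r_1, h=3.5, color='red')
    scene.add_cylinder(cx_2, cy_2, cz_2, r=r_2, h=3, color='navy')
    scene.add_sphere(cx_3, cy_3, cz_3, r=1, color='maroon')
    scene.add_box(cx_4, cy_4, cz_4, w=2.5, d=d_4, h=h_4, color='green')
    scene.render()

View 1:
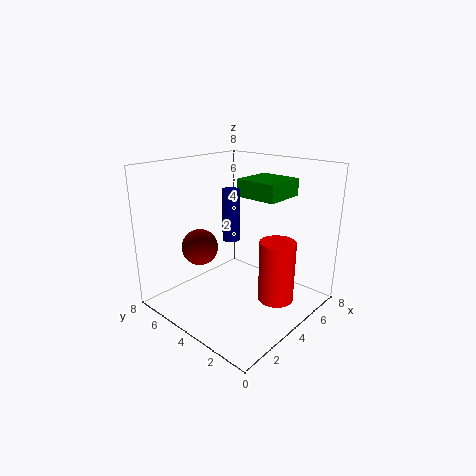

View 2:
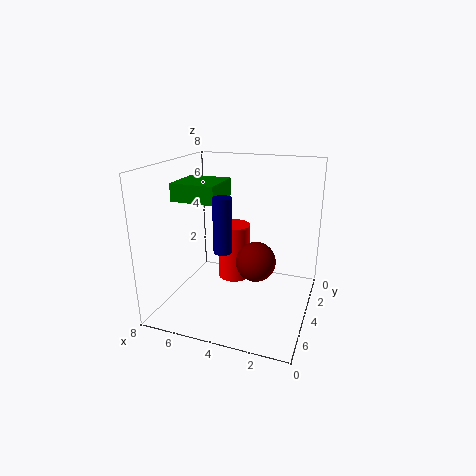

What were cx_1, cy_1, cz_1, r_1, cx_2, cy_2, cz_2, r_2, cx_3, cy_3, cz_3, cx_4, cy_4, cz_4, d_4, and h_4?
cx_1 = 5, cy_1 = 2, cz_1 = 0.5, r_1 = 1, cx_2 = 4.5, cy_2 = 5, cz_2 = 3.5, r_2 = 0.5, cx_3 = 2.5, cy_3 = 5.5, cz_3 = 3.5, cx_4 = 5, cy_4 = 2.5, cz_4 = 6, d_4 = 2.5, h_4 = 1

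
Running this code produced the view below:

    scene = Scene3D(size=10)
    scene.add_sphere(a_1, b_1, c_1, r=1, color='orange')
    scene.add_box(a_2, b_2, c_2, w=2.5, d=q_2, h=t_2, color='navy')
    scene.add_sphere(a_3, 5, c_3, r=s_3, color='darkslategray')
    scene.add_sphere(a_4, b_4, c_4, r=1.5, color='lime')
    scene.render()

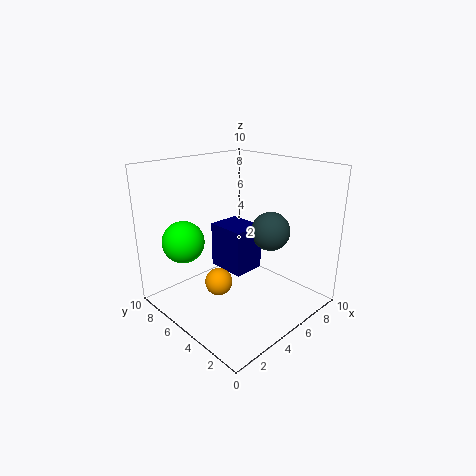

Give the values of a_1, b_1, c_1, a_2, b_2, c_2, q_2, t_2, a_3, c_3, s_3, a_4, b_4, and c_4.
a_1 = 4
b_1 = 6
c_1 = 1.5
a_2 = 5.5
b_2 = 5.5
c_2 = 1.5
q_2 = 3
t_2 = 3.5
a_3 = 8.5
c_3 = 4.5
s_3 = 1.5
a_4 = 2.5
b_4 = 8
c_4 = 4.5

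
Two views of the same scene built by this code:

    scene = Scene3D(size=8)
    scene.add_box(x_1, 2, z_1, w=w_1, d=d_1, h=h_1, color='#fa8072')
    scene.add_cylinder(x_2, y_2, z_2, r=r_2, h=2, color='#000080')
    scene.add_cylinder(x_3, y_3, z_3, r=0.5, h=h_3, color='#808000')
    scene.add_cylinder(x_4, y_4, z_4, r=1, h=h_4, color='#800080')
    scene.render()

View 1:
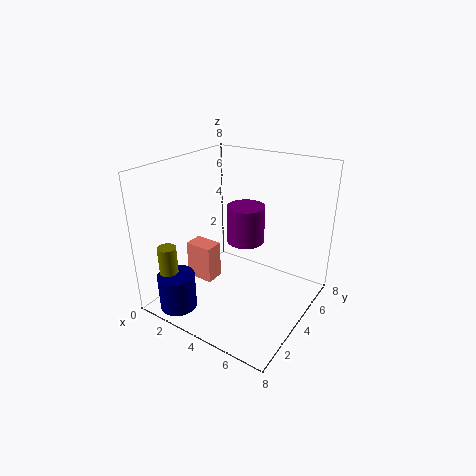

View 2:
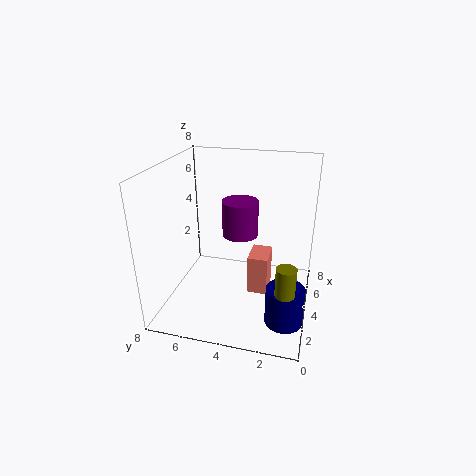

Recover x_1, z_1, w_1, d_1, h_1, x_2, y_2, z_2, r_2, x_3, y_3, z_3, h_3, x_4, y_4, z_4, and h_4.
x_1 = 2, z_1 = 2, w_1 = 1.5, d_1 = 1, h_1 = 2, x_2 = 2, y_2 = 1, z_2 = 0.5, r_2 = 1, x_3 = 1.5, y_3 = 1, z_3 = 1, h_3 = 3, x_4 = 4.5, y_4 = 4, z_4 = 4, h_4 = 2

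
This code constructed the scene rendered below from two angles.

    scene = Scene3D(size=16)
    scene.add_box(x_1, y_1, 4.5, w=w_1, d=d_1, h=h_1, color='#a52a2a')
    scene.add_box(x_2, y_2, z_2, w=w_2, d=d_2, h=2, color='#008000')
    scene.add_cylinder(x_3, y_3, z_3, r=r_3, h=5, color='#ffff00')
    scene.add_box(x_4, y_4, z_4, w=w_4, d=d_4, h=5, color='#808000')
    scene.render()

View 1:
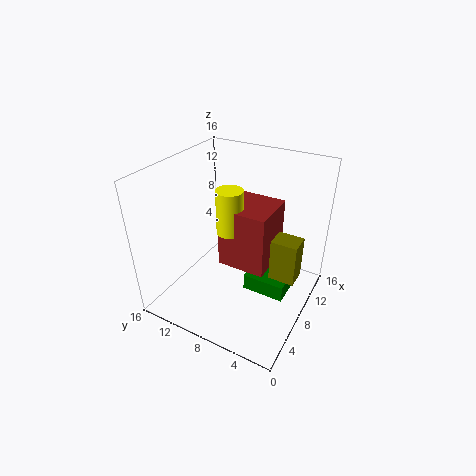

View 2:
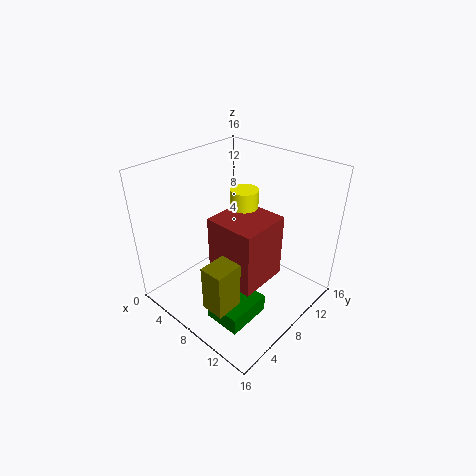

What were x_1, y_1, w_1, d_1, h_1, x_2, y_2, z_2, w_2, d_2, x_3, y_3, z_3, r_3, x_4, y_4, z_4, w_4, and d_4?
x_1 = 7; y_1 = 4.5; w_1 = 5.5; d_1 = 5.5; h_1 = 7; x_2 = 8.5; y_2 = 2.5; z_2 = 0.5; w_2 = 4; d_2 = 5; x_3 = 8; y_3 = 9; z_3 = 8.5; r_3 = 1.5; x_4 = 9; y_4 = 1.5; z_4 = 3; w_4 = 2.5; d_4 = 3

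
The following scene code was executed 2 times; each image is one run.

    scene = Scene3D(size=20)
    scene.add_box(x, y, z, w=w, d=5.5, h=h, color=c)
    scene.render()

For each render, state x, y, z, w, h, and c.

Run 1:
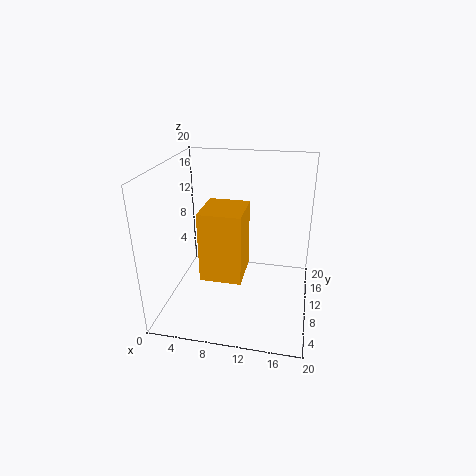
x = 7; y = 2; z = 8; w = 5; h = 8.5; c = 'orange'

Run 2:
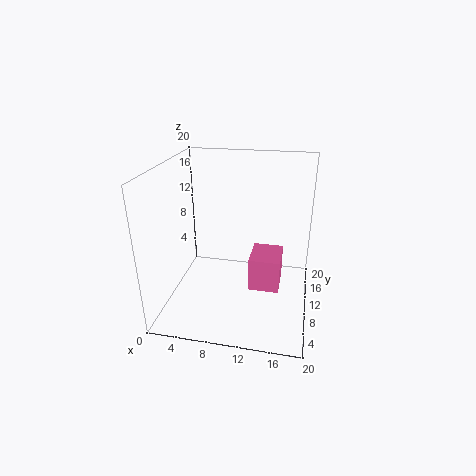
x = 11.5; y = 10; z = 1.5; w = 4.5; h = 5; c = 'hotpink'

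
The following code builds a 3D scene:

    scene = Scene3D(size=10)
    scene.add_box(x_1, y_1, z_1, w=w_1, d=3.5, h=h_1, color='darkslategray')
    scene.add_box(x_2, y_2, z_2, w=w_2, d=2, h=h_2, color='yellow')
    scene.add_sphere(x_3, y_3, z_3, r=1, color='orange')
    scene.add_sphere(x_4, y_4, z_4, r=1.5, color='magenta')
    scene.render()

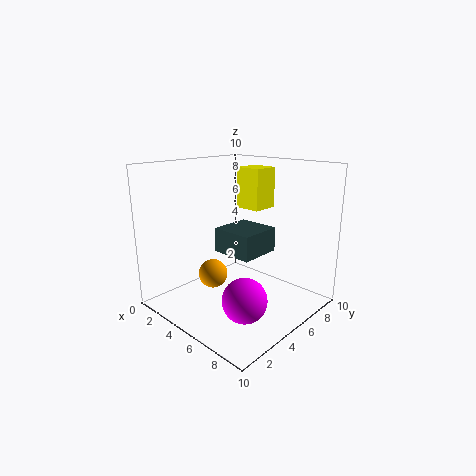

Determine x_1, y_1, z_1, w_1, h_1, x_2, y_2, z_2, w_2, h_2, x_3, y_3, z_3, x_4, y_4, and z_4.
x_1 = 1, y_1 = 6.5, z_1 = 2.5, w_1 = 3.5, h_1 = 2, x_2 = 3, y_2 = 7, z_2 = 6.5, w_2 = 2, h_2 = 3, x_3 = 4, y_3 = 3.5, z_3 = 2.5, x_4 = 7, y_4 = 3.5, z_4 = 1.5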